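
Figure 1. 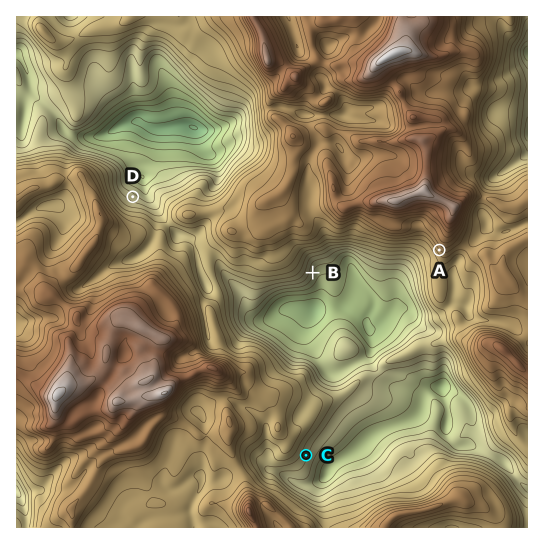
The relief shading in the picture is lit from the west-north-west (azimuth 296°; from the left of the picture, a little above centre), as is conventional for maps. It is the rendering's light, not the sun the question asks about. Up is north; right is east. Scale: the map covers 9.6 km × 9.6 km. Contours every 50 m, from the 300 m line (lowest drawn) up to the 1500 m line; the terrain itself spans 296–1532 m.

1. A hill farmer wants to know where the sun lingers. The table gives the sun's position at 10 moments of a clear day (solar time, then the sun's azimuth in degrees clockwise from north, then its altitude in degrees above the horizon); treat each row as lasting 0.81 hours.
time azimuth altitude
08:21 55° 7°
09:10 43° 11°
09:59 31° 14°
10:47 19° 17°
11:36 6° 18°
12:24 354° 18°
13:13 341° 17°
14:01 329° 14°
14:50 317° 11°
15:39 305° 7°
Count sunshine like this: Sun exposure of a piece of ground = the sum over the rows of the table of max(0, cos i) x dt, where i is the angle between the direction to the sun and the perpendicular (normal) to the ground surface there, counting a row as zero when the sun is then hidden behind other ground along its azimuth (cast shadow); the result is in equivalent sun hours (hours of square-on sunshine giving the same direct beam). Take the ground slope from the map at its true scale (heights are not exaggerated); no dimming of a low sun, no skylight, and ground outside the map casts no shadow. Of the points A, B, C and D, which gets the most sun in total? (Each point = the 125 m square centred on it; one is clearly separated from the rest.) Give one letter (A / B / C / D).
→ D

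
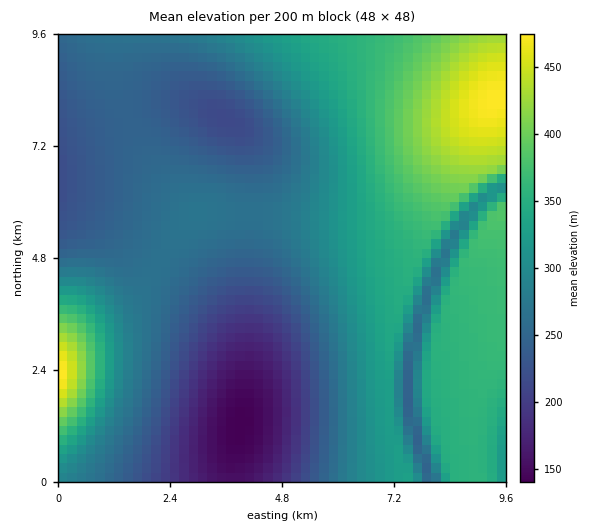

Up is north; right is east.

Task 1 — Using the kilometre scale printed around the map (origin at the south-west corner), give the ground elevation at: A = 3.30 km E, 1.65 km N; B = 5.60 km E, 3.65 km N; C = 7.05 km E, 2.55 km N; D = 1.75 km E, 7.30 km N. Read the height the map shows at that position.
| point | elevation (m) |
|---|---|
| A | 160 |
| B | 260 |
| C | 335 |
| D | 250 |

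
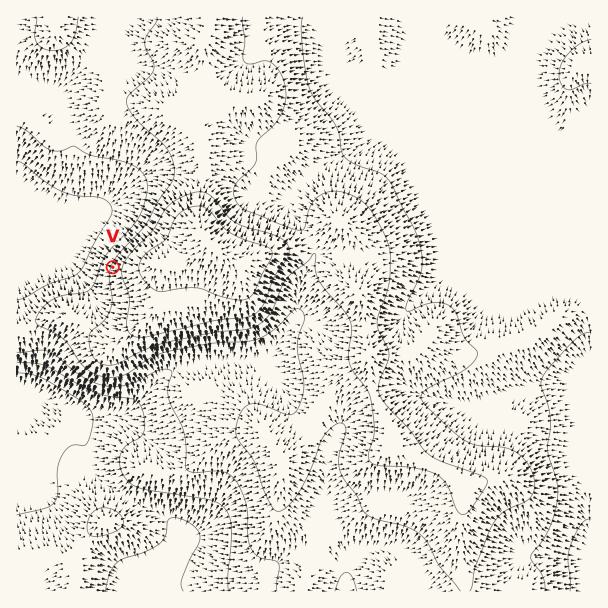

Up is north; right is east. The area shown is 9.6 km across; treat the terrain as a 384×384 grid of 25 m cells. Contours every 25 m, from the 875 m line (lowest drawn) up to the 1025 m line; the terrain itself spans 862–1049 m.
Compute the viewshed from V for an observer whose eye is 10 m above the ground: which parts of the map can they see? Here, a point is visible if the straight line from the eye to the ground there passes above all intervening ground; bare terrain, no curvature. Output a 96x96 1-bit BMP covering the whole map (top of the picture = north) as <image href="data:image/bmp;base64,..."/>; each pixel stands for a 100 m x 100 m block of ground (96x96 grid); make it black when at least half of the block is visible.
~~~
<image width="96" height="96" href="data:image/bmp;base64,Qk2+BAAAAAAAAD4AAAAoAAAAYAAAAGAAAAABAAEAAAAAAIAEAAATCwAAEwsAAAIAAAAAAAAA////AAAAAAAAAAAAAAAAAAAAAAAAAAAAAAAAAAAAAAAAAAAAAAAAAAAAAAAAAAAAAAAAAAAAAAAAAAAAAAAAAAAAAAAAAAAAAAAAAAAAAAAAAAAAAAAAAAAAAAAAAAAAAAAAAAAAAAAAAAAAAAAAAAAAAAAAAAAAAAAAAAAAAAAAAAAAAAAAAAAAAAAAAAAAAAAAAAAAAAAAAAAAAAAAAAAAAAAAAAAAAAAAAAAAAAAAAAAAAAAAAAAAAAAAAAAAAAAAAAAAAAAAAAAAAAAAAAAAAAAAAAAAAAAAAAAAAAAAAAAAAAAAAAAAAAAAAAAAAAAAAAAAAAAAAAAAAAAAAAAAAAAAAAAAAAAAAAAAAAAAAAAAAAAAAAAAAAAAAAAAAAAAAAAAAAAAAAAAAAAAAAAAAAAAAAAAAAAAAAAAAAAAAAAAAAAAAAAAAAAAAAAAAAAAAAAAAAAAAAAAAAAAAAAAAAAAAAAAAAAAAAAAAAAAAAAAAAAAAAAAAAAAAAAAAAAAAAAAAAAAAAAAAAAAAAAAAAAAAAAAAAAAAAAAAAAAAAAAAAAAAAAAAAAAAAAAAAAAAAAAAAAAAAAAAAAAAAAAAAAAAAAAAAAAAAAAAAAAAAAAAAAAAAAAAAAAAAAAAAAAAAAAAAAAAAAAAAAAAAAAAAAABwAAAAAAAAAAAAAAD4AAAAAAAAAAAACAH4AAAAAAAAAAAADAP+AAAAAAAAAAAADAf/AAAAAAAAAAAADh//gAAAAAAAAAAAD///gAAAAAAAAAAAD///AAAAAAAAAAAAD//8AAAAAAAAAAAAD//4AAAAAAAAAAAAD//4AAAAAAAAAAAAD//8AAAAAAAAAAAAD//+AAAAAAAAAAAAD///AAAAAAAAAAAAD///AAAAAAAAAAAAD///AAAAAAAAAAAAD//8AAAAAAAAAAAAD//8AAAAAAAAAAAAD//8AAAAAAAAAAAAD//+AAAAAAAAAAAAD///+AAAAAAAAAAAD////AAAAAAAAAAAD////AAAAAAAAAAAD///+AAAAAAAAAAAD///+AAAAAAAAAAAD///+AAAAAAAAAAAD////AAAAAAAAAAAD////gAAAAAAAAAAD////wAAAAAAAAAAD////4AAAAAAAAAAD////8AAAAAAAAAAD////+AAAAAAAAAAD////+AAAAAAAAAAD////+AAAAAAAAAAD////+AAAAAAAAAAD////8AAAAAAAAAAD////4AAAAAAAAAAD////wAAAAAAAAAAD////gAAAAAAAAAAD///+AAAAAAAAAAAD///4AAAAAAAAAAAD//8AAAAAAAAAAAAD/+AAAAAAAAAAAAAD/+AAAAAAAAAAAAAD/+AAAAAAAAAAAAAD//AAAAAAAAAAAAAD//AAAAAAAAAAAAAD//AAAAAAAAAAAAAD//AAHAAAAAAAAAAD//AAfgAAAAAAAAAD//A//gAAAAAAAAACP/AAHAAAAAAAAAAAD/gAAAAAAAAAAAAAB/wAAAAAAAAAAAAAB/4AAAAAAAAAAAAA="/>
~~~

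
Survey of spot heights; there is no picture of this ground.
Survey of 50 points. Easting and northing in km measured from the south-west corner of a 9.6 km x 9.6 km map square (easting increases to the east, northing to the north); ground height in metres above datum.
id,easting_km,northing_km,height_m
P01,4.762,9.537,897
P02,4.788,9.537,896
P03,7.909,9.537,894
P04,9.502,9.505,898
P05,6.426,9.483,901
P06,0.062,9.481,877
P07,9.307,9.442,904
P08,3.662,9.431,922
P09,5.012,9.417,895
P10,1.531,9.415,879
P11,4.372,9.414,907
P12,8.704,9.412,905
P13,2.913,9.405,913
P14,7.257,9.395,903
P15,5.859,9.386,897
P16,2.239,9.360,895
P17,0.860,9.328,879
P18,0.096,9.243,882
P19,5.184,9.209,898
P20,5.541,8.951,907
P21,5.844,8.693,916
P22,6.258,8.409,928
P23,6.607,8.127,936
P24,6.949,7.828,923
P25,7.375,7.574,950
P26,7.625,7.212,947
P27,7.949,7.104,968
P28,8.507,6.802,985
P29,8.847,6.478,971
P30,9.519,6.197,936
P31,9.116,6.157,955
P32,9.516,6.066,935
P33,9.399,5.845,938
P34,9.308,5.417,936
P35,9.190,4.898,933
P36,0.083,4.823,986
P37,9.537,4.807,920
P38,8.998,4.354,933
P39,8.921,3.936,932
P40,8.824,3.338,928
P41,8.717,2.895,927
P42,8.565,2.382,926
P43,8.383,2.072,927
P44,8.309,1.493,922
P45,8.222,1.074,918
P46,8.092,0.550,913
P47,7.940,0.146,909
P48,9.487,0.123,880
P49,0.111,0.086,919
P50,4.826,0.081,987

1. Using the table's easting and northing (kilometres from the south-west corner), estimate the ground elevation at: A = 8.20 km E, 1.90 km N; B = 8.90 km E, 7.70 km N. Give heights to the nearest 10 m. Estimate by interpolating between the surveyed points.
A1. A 930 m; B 970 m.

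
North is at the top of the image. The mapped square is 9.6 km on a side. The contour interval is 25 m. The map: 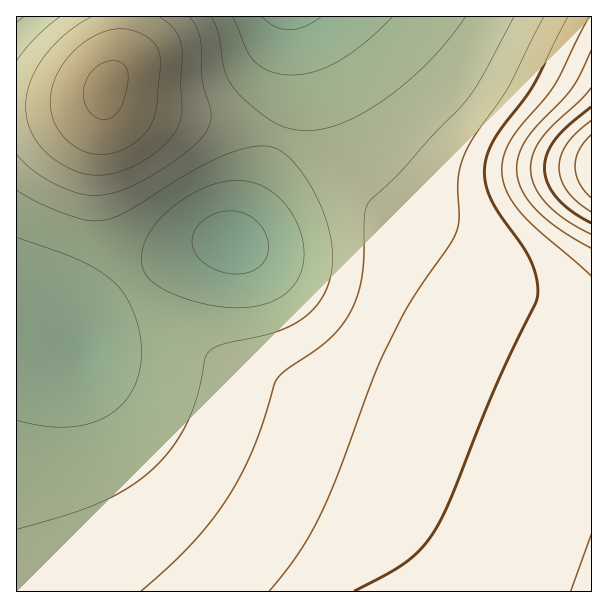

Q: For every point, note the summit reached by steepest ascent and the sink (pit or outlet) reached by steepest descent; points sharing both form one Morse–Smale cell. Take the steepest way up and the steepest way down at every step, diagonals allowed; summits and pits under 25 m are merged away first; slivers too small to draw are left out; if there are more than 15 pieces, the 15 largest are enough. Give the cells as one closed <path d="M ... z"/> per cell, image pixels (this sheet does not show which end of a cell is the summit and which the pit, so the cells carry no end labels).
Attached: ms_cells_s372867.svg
<path d="M281 138l-3 0-25 65-20 38-18 1-27 10-30 14-21 14-38 28-17 18-8 13 1 9-25-16-23-6-11 1 0 264 575 1 1-248-74-36-51-30-57-42-74-68-28-18z"/><path d="M591 16l-301 0 2 70-3 22-9 29 28 13 28 18 74 68 57 42 51 30 73 35z"/><path d="M105 88l-6 8-19 7-36 5-28 0 0 218 34 6 24 16 2-1 0-12 6-9 17-18 38-28 21-14 30-14 27-10 19-2 19-37 25-62 0-5-36-10-104-18-24-10-6-5z"/><path d="M288 16l-163 0-5 44-14 26 0 4 8 8 24 10 104 18 37 12 10-30 3-22-2-62z"/><path d="M123 16l-106 0-1 91 44-1 26-4 13-6 5-6 16-30 4-27z"/>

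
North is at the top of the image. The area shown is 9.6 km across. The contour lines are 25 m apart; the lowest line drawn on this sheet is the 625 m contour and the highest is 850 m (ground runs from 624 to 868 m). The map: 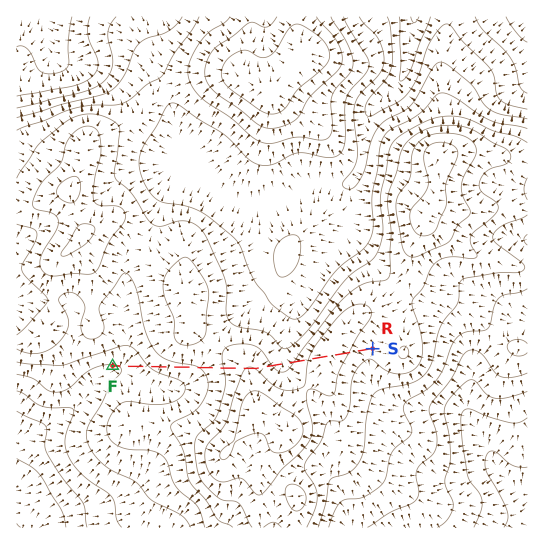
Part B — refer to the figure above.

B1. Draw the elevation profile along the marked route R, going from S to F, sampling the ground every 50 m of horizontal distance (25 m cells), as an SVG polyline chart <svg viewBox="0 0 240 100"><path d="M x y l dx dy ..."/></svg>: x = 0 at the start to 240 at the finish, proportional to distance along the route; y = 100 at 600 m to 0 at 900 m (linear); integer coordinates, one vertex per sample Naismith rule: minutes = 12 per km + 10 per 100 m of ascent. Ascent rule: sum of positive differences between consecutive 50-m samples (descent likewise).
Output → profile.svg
<svg viewBox="0 0 240 100"><path d="M0 32l2 0 3 0 2-1 3 0 2-1 3-1 2-1 3-2 2-1 2-1 3-1 2-2 3-1 2 0 3-1 2 0 3 0 2 0 2 1 3 0 2 1 3 1 2 1 3 1 2 2 3 1 2 2 2 1 3 2 2 1 3 2 2 1 3 0 2 0 3 0 2 0 2-1 3-1 2-2 3-1 2-2 3-1 2-1 3-1 2-1 2 0 3 0 2 0 3 0 2 1 3 1 2 1 3 1 2 1 2 2 3 1 2 1 3 1 2 1 3 1 2 1 3 1 2 1 3 1 2 0 2 1 3 0 2 1 3 0 2 0 3 0 2 1 3 0 2 0 2 0 3 1 2 0 3 1 2 0 3 1 2 0 3 1 2 1 2 1 3 0 2 1 3 1 2 1 3 1 2 1 3 1 2 1 2 0 3 1 2 0 3 0 2 1 3 0"/></svg>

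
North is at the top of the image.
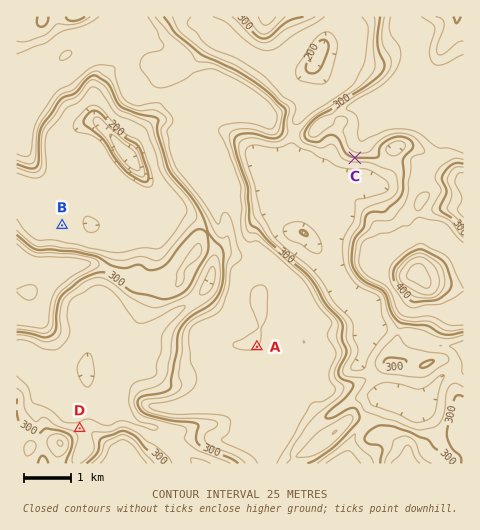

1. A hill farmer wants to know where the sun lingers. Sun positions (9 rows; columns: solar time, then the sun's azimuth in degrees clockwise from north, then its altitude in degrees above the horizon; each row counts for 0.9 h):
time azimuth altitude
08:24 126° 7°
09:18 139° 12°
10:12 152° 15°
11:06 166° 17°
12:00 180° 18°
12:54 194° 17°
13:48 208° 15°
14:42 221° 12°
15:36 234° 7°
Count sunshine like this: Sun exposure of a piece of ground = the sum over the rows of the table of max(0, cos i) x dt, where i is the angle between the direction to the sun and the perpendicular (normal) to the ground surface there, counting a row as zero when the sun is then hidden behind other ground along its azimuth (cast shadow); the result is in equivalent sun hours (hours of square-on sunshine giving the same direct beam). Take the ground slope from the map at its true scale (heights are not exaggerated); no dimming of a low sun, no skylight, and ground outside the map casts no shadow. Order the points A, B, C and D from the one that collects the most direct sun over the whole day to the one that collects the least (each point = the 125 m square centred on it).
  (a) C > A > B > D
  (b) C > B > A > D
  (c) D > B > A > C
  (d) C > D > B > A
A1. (a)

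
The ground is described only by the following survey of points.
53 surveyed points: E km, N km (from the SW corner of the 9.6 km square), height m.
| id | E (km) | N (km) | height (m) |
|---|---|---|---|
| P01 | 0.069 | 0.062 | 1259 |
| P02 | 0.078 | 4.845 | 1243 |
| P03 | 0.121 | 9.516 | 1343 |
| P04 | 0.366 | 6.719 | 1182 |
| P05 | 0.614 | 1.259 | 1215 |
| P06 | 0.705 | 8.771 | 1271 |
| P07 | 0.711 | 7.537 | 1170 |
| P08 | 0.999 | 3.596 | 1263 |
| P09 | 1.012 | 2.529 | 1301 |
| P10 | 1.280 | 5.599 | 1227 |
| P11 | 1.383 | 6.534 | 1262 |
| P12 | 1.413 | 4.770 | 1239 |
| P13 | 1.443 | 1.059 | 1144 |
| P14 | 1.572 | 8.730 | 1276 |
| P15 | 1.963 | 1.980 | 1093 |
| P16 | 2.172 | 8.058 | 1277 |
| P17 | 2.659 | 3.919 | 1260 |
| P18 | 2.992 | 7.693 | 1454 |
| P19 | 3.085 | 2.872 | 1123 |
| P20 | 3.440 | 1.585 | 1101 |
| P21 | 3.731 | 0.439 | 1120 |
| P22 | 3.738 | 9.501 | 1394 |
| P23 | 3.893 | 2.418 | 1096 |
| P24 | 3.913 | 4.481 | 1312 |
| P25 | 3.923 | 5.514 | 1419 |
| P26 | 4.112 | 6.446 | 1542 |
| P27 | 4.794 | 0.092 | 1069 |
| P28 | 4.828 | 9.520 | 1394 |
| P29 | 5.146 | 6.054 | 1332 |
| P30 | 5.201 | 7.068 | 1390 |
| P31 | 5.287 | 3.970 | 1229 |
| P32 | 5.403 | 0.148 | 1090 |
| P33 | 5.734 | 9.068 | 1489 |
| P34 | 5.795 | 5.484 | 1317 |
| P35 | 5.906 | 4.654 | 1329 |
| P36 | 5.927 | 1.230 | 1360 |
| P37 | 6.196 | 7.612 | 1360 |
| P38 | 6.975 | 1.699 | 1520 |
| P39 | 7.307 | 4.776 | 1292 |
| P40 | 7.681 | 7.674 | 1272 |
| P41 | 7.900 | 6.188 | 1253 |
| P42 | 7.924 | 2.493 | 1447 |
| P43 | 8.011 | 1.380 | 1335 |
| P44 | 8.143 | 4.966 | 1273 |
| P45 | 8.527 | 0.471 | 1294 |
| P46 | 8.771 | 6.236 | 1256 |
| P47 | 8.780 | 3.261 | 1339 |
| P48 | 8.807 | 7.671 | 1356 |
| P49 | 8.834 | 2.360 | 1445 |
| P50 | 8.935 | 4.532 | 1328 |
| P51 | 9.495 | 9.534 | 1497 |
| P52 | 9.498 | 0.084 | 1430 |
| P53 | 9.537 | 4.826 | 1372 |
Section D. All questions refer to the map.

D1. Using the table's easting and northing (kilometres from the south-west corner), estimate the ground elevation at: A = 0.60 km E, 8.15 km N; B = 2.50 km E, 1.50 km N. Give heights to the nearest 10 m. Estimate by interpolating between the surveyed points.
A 1210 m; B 1090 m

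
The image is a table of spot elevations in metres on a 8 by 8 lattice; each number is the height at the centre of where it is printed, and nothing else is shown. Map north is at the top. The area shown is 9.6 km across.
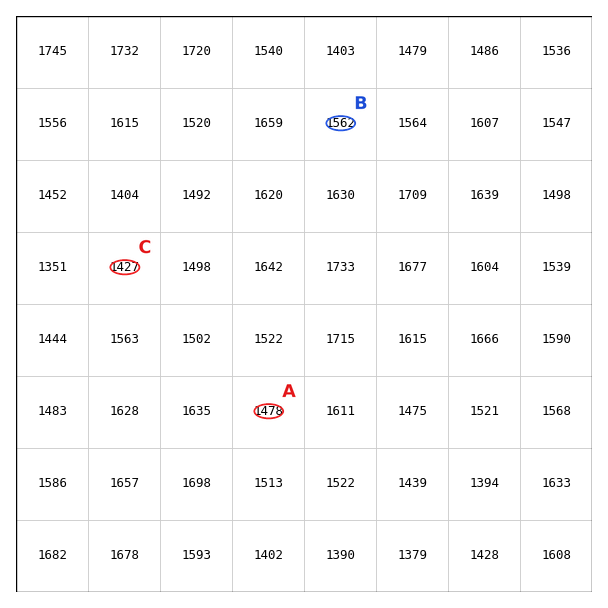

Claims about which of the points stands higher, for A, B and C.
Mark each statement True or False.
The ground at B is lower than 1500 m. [False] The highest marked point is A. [False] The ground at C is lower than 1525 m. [True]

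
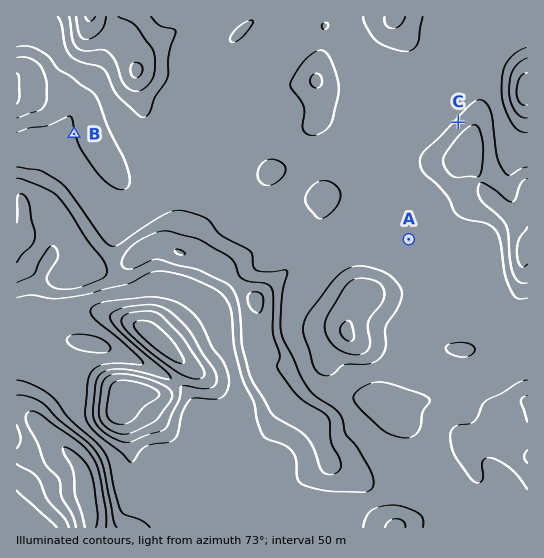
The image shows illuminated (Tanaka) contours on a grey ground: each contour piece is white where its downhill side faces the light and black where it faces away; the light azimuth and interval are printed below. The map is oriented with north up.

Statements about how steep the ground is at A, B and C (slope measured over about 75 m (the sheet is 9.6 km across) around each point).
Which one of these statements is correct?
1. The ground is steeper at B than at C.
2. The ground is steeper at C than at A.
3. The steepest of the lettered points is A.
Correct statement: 2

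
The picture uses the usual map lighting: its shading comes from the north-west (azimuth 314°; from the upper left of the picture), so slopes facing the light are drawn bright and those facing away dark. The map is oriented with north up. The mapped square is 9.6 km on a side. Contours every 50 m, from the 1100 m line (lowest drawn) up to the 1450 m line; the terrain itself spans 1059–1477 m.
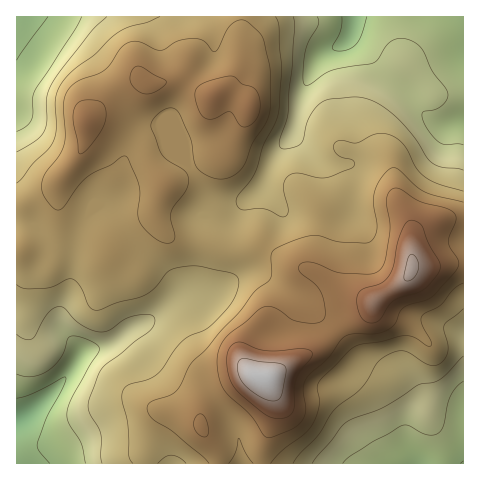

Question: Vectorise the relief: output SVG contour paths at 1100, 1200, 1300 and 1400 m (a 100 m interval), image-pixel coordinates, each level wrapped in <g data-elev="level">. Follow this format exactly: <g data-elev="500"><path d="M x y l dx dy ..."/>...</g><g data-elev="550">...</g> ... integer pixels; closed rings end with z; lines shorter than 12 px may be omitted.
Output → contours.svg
<g data-elev="1100"><path d="M17 398l15-4 34-17-3 11-17 30-9 26 2 7 11 12"/><path d="M48 17l-31 43"/><path d="M367 17l-6 18-5 9-9 6-11 1-3-2-1-2 9-16 1-14"/></g><g data-elev="1200"><path d="M312 463l29-36 6-5 37-15 34-22 15-3 6-2 8-6 16-18"/><path d="M17 334l9 5 7-1 14-24 6-5 6-2 5 1 10 11 8 6 9 5 8 2 10-2 14-10 9-4 15-2 5 1 2 2 1 6-5 7-48 38-4 7-8 22-2 7 1 7 10 17 2 7 0 21 1 7"/><path d="M463 170l-22-3-8-3-6-6-14-22-17-19-19-14-17-6-28 2-10 3-7 6-6 9-6 22-2 5-13 5-4 0-4-2 0-7 8-28 7-84-2-11"/><path d="M107 17l-17 16-39 51-4 13 0 25-4 11-8 8-18 11"/></g><g data-elev="1300"><path d="M229 463l7-11 2-14 8 16 7 9"/><path d="M271 463l11-12 21-16 8-8 5-9 3-12 0-7-2-10 1-6 31-32 11-6 21-3 23-6 9 1 14 9 4 0 0-5-9-18 0-7 3-3 15-7 13-16 10-7"/><path d="M164 243l7 0 3-4 1-5-4-14 0-7 3-7 12-16 3-11-5-8-17-11-6-7-10-26 0-4 4-6 12-9 5 0 4 2 4 5 11 24 3 21 3 7 10 8 14 4 11-3 10-8 4-7 7-18 15-25 2-13 0-34-6-29-5-10-15-12-7 1-7 5-12 22-3 4-2-1-9-10-8-2-17 2-14 8-5 1-21-8-10 0-8 6-16 22-7 4-22 8-7 7-4 7-2 10 2 35-5 13-13 17-4 8-1 10 4 10 8 9 3 2 4-1 17-23 9-9 38-21 4 4 10 26 1 9-2 19 2 8 11 13z"/><path d="M463 202l-38-10-9-6-17-16-7-2-10 8-7 14-2 13 4 26-2 7-5 6-6 1-23-1-21-6-7-1-20 6-20 10-2 5 1 17-3 7-14 12-16 21-18 17-15 20-14 12-16 29-7 5-17 5-5 5 1 7 5 6 20 13 30 24 6 7"/></g><g data-elev="1400"><path d="M273 418l12 0 5-2 3-4 1-6 0-17 2-10 4-8 11-13 1-5-3-3-7-1-37 2-9-3-14-6-7 1-6 6-2 8 1 14 4 12 4 7 9 8 19 16z"/><path d="M367 322l5 1 6-2 11-16 7-6 28-9 15-18 1-5-1-5-10-18-7-17-5-5-7-2-6 6-6 16-5 25-5 11-9 6-16 5-5 5-1 7 2 11 3 7z"/></g>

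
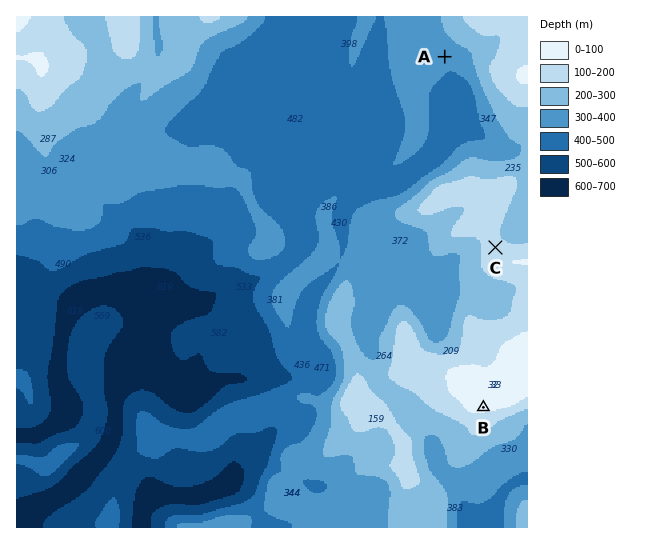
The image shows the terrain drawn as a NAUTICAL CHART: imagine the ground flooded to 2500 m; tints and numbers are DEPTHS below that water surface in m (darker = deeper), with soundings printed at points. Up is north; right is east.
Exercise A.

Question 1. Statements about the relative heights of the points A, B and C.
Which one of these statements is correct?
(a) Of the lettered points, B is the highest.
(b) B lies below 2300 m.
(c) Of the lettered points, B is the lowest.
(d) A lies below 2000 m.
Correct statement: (a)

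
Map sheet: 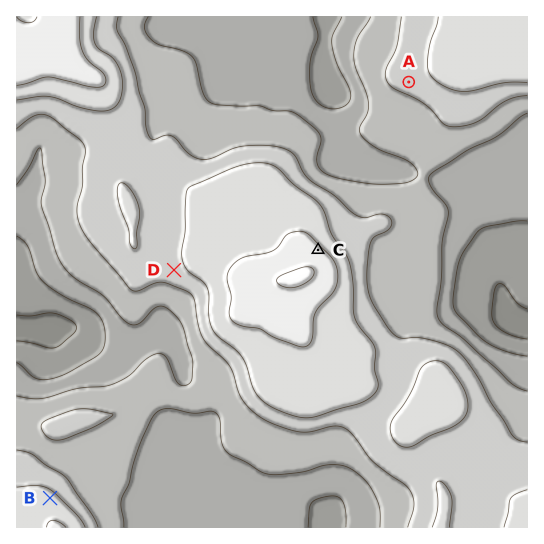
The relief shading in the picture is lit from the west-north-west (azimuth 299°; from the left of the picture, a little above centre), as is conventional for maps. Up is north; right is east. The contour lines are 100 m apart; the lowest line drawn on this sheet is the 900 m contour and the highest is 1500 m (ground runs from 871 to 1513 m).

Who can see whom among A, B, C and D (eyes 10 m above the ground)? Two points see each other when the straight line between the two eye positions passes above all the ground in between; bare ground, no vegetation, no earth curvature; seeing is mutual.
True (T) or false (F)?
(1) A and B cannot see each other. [T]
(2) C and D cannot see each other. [T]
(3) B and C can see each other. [F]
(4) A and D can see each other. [F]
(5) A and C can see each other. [T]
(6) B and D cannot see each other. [F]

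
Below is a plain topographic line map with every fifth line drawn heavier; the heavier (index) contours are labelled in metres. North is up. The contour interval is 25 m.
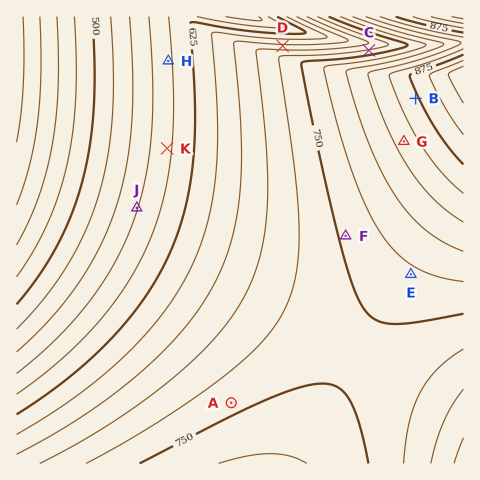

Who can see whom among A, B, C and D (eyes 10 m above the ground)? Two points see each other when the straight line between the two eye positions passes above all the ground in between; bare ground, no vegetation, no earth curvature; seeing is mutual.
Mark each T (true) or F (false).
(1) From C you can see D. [T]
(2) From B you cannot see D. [T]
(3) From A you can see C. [F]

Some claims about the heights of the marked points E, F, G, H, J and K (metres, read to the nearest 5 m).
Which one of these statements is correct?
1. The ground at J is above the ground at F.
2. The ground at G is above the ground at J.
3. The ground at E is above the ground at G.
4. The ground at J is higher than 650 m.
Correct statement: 2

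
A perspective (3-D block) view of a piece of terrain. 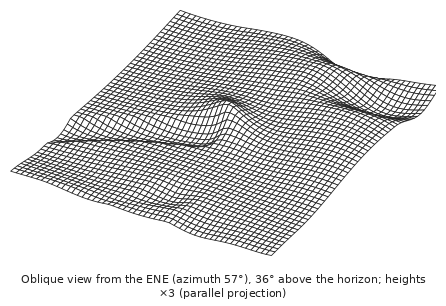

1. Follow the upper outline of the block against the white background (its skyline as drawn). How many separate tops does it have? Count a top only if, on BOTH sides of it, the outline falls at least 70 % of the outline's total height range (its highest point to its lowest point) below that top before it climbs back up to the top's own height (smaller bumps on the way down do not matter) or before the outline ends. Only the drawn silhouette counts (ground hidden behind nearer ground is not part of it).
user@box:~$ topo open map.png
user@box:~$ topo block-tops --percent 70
0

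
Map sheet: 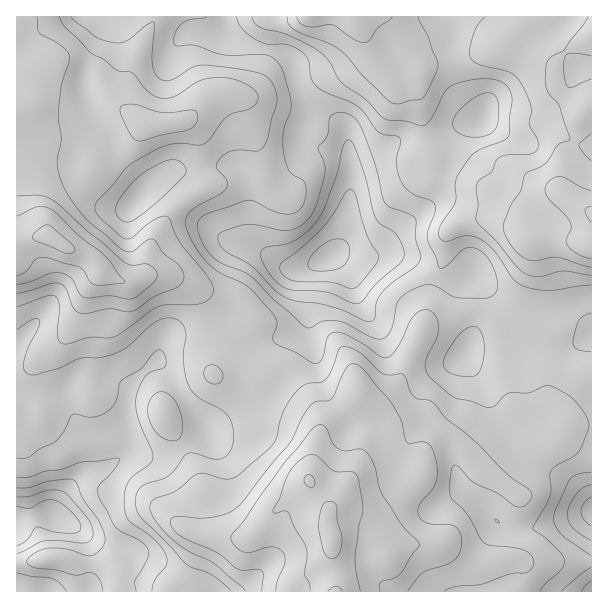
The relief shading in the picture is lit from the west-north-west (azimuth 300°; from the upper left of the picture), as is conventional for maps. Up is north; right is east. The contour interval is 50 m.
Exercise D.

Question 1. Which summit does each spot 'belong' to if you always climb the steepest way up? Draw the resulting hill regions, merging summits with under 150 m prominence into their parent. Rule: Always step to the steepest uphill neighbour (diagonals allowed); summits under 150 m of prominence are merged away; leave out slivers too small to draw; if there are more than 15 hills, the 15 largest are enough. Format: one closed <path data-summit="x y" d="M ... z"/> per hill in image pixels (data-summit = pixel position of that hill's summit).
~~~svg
<path data-summit="332 540" d="M396 254l-16 0-11 4-16-4-18 0-18 10-7 9-3 65-21 37-22 27-7 4-9 2-15 10-17 8-11 0-35-51-12-14-9 6-19 20-4 24 1 36-5 9-8-12-25-11-11-10-10-25-41 2-10-4-1 195 575 1 1-262-13-12-6-4-19 0-44-12-13-7-21-19-14 4-18 0-9-3-18-15z"/><path data-summit="54 240" d="M224 16l-208 1 0 378 11 5 41-2 10 25 11 10 25 11 8 12 5-9-1-36 4-24 26-26 10 8 40 58 18-5 21-13 12-3 7-4 22-27 21-37 5-69 5-5 13-6 8-9 6-16 6-36-1-41-10-5-27-6-5-5 1-9 5-8 5-3 8-1-11-3-8-12-11-24-2-20-9-6-40-10-21-8z"/><path data-summit="591 213" d="M591 16l-366 0-2 19 22 9 31 6 14 6 5 9 5 24 13 25 5 4 17 3 11 10 4 28 0 38-7 42-8 15 18 0 10 4 33-4 21 8 18 15 9 3 18 0 14-4 21 19 13 7 44 12 19 0 6 4 12 12z"/>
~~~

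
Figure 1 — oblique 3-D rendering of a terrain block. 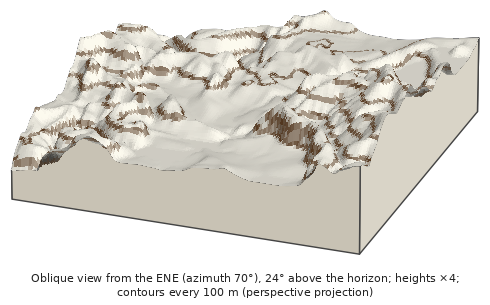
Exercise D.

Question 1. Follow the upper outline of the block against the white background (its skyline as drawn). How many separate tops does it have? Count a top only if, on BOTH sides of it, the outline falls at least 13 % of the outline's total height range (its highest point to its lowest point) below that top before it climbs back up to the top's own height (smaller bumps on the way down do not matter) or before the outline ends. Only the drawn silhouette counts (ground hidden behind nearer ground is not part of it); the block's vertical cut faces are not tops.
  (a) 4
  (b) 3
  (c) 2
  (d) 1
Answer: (d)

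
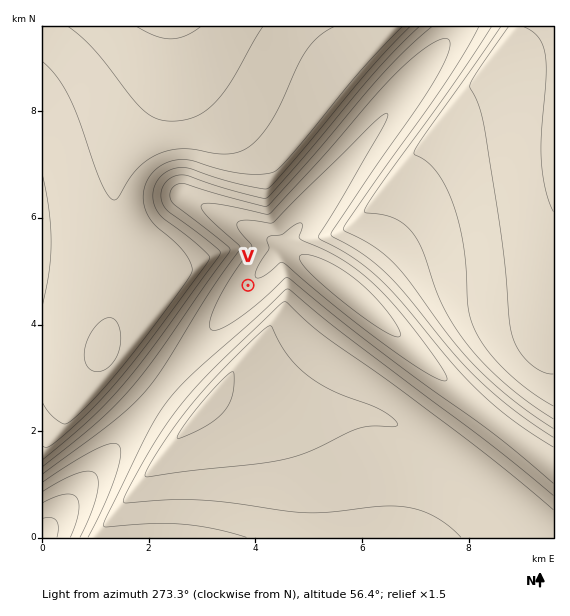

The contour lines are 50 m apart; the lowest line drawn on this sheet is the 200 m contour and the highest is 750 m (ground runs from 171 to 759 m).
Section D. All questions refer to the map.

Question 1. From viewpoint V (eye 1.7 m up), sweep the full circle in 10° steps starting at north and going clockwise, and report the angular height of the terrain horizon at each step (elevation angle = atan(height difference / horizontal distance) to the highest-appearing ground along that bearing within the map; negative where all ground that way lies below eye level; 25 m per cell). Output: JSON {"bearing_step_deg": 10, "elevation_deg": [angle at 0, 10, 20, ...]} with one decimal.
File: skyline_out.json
{"bearing_step_deg": 10, "elevation_deg": [8.0, 7.8, 6.0, 3.3, 1.0, 3.3, 4.3, 3.6, 3.6, 5.9, 8.2, 10.1, 11.6, 12.5, 12.9, 12.8, 12.4, 11.5, 10.3, 8.6, 6.3, 3.1, 2.2, 3.2, 7.0, 9.7, 11.9, 13.7, 14.9, 15.7, 15.7, 14.9, 13.5, 11.5, 9.3, 7.8]}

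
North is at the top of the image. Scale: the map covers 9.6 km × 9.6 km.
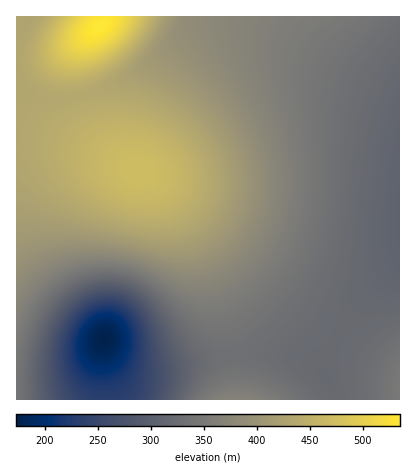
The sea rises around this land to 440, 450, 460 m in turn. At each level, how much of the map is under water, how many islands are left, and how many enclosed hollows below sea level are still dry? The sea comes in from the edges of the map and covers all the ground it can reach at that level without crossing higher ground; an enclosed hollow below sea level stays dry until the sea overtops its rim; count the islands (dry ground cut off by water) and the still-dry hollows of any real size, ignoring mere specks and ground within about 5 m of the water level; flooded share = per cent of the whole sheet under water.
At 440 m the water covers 85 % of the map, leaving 1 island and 0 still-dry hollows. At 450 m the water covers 90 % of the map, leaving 1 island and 0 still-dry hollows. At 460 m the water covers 94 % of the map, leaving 1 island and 0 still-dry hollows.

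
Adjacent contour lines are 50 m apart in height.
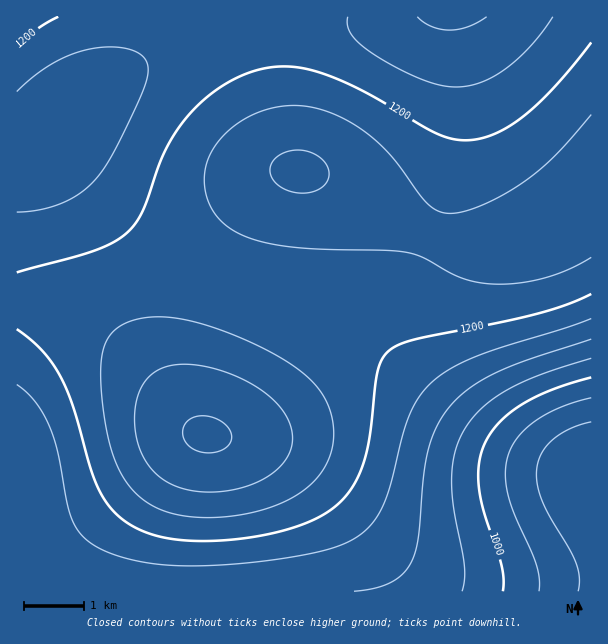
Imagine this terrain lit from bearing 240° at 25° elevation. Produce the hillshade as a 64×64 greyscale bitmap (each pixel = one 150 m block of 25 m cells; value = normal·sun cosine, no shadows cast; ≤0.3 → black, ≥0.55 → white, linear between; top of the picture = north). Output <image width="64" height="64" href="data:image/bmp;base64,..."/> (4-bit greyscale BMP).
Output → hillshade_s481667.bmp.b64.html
<image width="64" height="64" href="data:image/bmp;base64,Qk12CAAAAAAAAHYAAAAoAAAAQAAAAEAAAAABAAQAAAAAAAAIAAATCwAAEwsAABAAAAAAAAAAAAAAABEREQAiIiIAMzMzAERERABVVVUAZmZmAHd3dwCIiIgAmZmZAKqqqgC7u7sAzMzMAN3d3QDu7u4A////AFZnd4iJmZqqqqqqmZmZmZmZmZmIiHd2ZVVERDMzNEREVmd4iJmZqqqqqqqqqZmZmZmZmIiHd2ZlVERDMzMzRERWZ3iJmaqqqqqqqqqqqZmZmZmIiHd2ZlVEQzMzMzM0RFZniJmaqqu7u6qqqqqqmZmZmIiHd2ZlVEQzMyIjMzNEZneImaqru7u7u6qqqqmZmZmIiHd2ZlVEQzMiIiIjM0RmeImaq7u7u7u7uqqqqZmZmIiHd2ZlVUQzMiIiIiMzRGd4maq7u8zMu7u7qqqZmZmIiHd2ZlVUQzMiIiIiIzNEZ4iaq7vMzMzLu7uqqpmZiIiHd2ZlVUQzMiIiIiIjM0R3iZq7vMzMzMy7uqqpmZiIh3d2ZlVURDMiIiIiIiM0RXiJq7zMzd3MzLu6qpmZiId3dmZlVURDMyIiIiIiIzRFiJqrvM3d3dzMu7qqmZiId3dmZVVURDMyIiIiIiIzRFWJmrvM3d3d3My7qqmYiHd3ZmZVVURDMzIiIiIiIzNEVZmrvM3d3d3czLuqmYiHd2ZmVVVERDMzMiIiIiIzNEVmmavM3d3d3dzLuqmYiHd2ZlVVVEREMzMyIiIiIzNEVWaau8zd3d3d3MuqmYiHdmZVVVREREMzMzMiIjMzNEVWZ6q8zd3d3d3Mu6mYh3dmVVVUREREMzMzMzMzMzREVWZ3q7zN3d3d3Mu6mYh3ZmVVREREREMzMzMzMzNERFVWZ3i7zN3d3d3My6qYh3ZlVUREREREREMzNERERERVVmZ3iLvM3d3d3My6qYh3ZlVUREREREREREREREREVVVmd3iJu8zd3d3My7qYh3ZlVEREMzNEREREREREVVVVZmd3iJm8zN3d3My7qZh3ZlVERDMzM0RERERFVVVVVmZmd3iImbzMzMzMy7qph3ZlVERDMzM0REREVVVVVWZmZnd3iImZu8zMzMu7qpiHZlVURDMzM0RERFVVVWZmZmd3d4iImZm7zMzMu7qpmHdmVUREMzM0RERVVVZmZmZ3d3eIiImZmbu7u7u6qpmHdmVUREQzNERERVVWZmZ3d3d3iIiImZmZu7u7u6qpmIdmVVREREREREVVVmZmd3d3iIiIiJmZmZm7u7qqqZmId2ZVVEREREREVVZmZ3d3eIiIiIiZmZmZmaqqqqqZmId2ZlVURERERFVVZmZ3d4iIiIiJmZmZmZmZqqqpmZiId3ZlVVVEREVVVWZmd3eIiIiImZmZmZmZmZmZmZmZiId3ZmVVVVVVVVVmZnd3iIiIiZmZmZmZmZmZmJmZmYiId3dmZlVVVVVWZmZ3d4iIiJmZmZmZmZmZmZmImIiIiId3d2ZmZmZmZmZmd3eIiIiZmZmZmZmZmZmZiIiIiIiHd3d3ZmZmZmZmd3d4iIiJmZmZmZmZmZmZmZiIiIiHd3d3d3d2ZmZnd3d3eIiIiZmZmZmZmZmZmZmZiIiId3d3d3d3d3d3d3d3eIiIiJmZmZmZmZmZmZmZmYiIiIh3d3d3d3d3d3d3eIiIiImZmZmZmZmZmZmZmZiIiIiIh3d3d3d3d3d3d4iIiImZmZmZmZmZmZiIiIiIiIiIiIh3Zmd3d3d3d3iIiIiZmZmZmZmZmZmIiIiIiIiIiIiIiHdmZnd3d3d4iIiJmZmZmZmZmZmZiIiIiIiIiIiIiIiId2Zmd3d3eIiIiZmZmZqqqZmZmYiIiIh3d4iIiIiIiIh3ZmZ3d3eIiImZmZmqqqqqmZmYiIh3d3d3d3iIiIiIiIhmZnd3eIiImZmZqqqqqqmZmYiId3d3d3d3d3iIiIiIiGZnd3eIiImZmaqqqqqqqZmYiHd3dmZmZ3d3d3iIiIiIZmd3eIiImZmaqqqqqqqZmYiHd3ZmZmZmZ3d3eIiIiIhmd3d4iImZmaqqqqqqqpmYiHd2ZmZVZmZmd3d3iIiIiGZ3d4iImZmaqqqqqqqZmYiHdmZlVVVVVmZnd3eIiIiIZnd4iImZmZqqqqqqqZmYiHdmZVVVVVVVZmd3d4iIiIh3d3iIiZmZmqqqqqmZmYh3dmVVVERERVVmZ3d3iIiIiHd3iIiZmZmZqqqZmZmIh3ZmVVREREREVVZmd3eIiIiId3eIiJmZmZmZmZmZmIh3ZmVURERERERVVmZ3d4iIiIh3d4iImZmZmZmZmZiIh3ZmVUREMzM0REVWZnd4iIiIiHd3iIiZmZmZmZmZiIh3dmVUREMzMzRERVZmd3iIiIiId3eIiJmZmZmZmYiIh3dmVVREMzMzNERFVmZ3eIiIiIh3d4iImZmZmZmYiIh3dmZVREMzMzM0RFVWZ3d4iIiIiHd3iIiJmZmZmYiIh3d2ZlVEQzMzMzREVVZnd3iIiIiId3eIiImZmZmYiIiHd3ZlVURDMzMzRERVZmd3iIiIiIlnd4iIiJmZmZiIiId3ZmZVREQzMzRERFVmZ3eIiIiImWd3eIiImZmZiIiIh3d2ZlVURERERERFVWZnd4iIiImZZnd4iIiJmZmYiIiHd3ZmVVREREREREVVZnd3iIiImZlmd3iIiImZmZiIiIh3d2ZlVUREREREVVZmd3iIiImZmWZ3eIiImZmZmZiIiId3dmZVVUREREVVVmZ3eIiImZmZZnd4iIiZmZmZmZiIiId3ZmVVVURFVVVWZ3d4iIiZmZlmd3iIiZmZmZmZmZmIiHd2ZlVVVVVVVWZnd4iIiZmZmWZ3iIiJmZmZmZmZmZiIh3dmZVVVVVVVZmd3iIiJmZmZ"/>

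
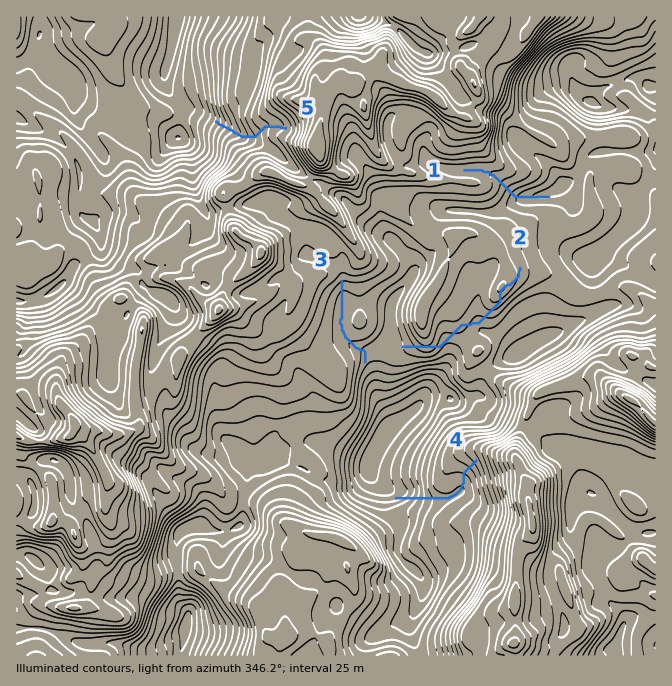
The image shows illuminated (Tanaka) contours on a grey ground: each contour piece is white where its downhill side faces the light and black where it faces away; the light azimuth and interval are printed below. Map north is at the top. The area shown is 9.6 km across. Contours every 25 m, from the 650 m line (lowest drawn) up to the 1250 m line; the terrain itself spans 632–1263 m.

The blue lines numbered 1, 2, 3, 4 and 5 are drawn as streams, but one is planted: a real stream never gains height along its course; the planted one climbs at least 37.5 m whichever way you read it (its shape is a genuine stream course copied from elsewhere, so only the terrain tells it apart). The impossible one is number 2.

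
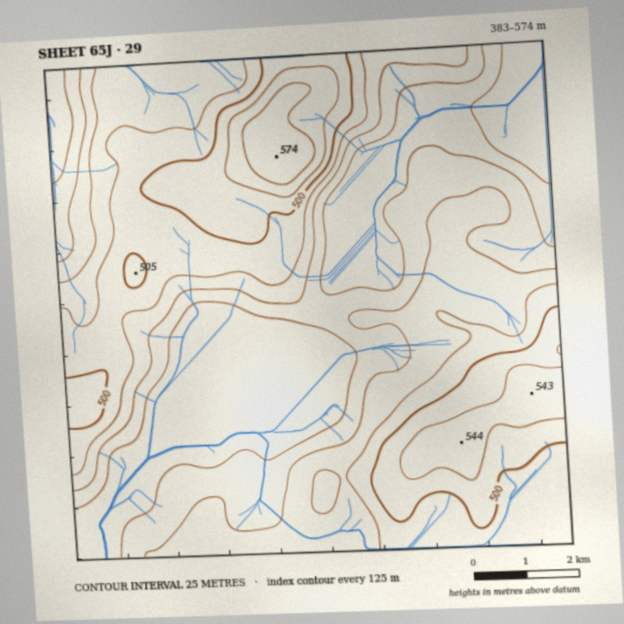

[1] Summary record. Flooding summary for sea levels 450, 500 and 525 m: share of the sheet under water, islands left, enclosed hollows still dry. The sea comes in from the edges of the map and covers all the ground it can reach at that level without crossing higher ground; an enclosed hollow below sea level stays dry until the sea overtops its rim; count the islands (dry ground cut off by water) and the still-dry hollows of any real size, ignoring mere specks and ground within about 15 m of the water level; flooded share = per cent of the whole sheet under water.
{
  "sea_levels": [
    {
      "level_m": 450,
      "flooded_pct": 42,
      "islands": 0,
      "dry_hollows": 0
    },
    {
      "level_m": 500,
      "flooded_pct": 82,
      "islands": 0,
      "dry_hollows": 0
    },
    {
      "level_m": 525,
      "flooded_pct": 93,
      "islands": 1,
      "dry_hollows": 0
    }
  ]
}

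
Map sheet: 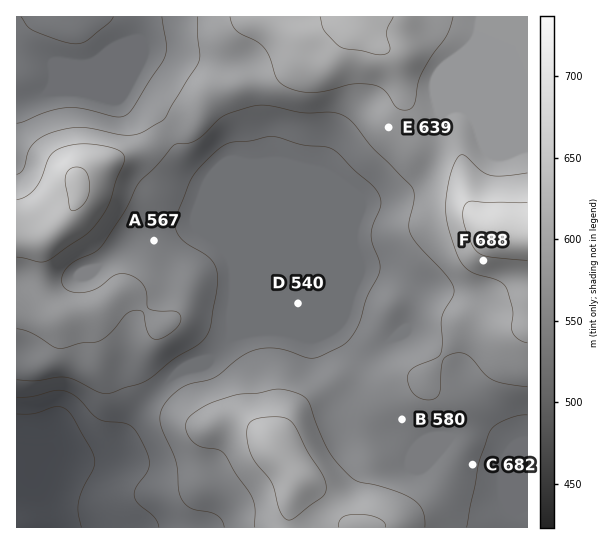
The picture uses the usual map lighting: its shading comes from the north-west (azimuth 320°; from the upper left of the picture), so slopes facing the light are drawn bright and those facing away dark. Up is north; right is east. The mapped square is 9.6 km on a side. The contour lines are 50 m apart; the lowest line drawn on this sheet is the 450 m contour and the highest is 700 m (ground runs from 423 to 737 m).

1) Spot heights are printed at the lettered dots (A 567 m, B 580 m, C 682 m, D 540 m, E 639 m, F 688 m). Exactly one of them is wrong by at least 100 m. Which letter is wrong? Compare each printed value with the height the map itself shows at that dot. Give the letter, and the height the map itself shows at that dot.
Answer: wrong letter C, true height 557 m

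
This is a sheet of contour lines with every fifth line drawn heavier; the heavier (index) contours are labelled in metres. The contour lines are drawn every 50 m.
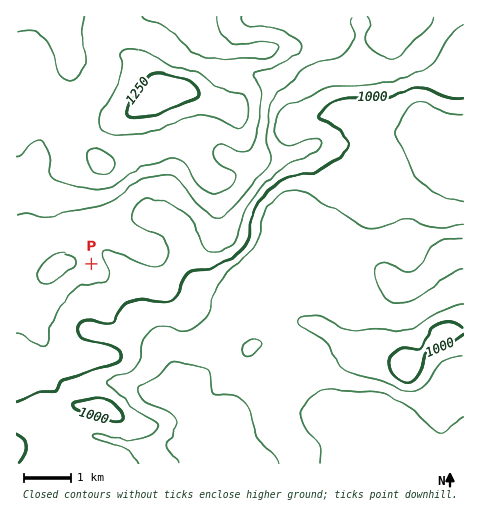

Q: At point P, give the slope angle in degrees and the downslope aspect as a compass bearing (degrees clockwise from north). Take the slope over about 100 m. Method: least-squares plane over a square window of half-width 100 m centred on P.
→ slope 5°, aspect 73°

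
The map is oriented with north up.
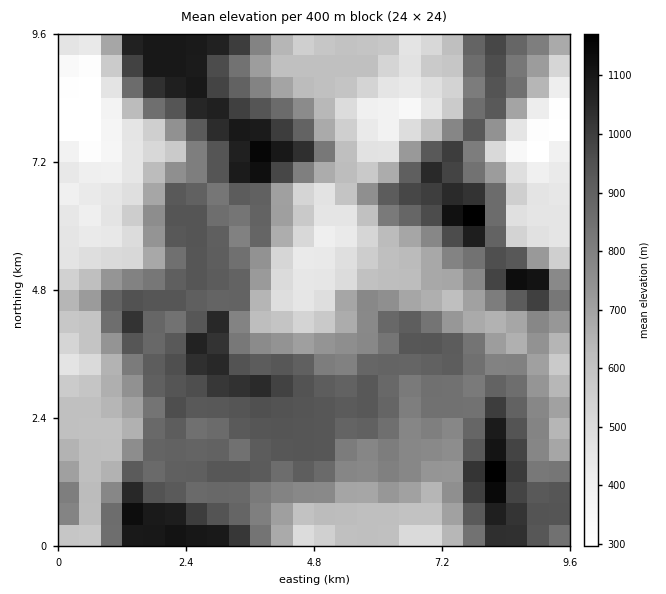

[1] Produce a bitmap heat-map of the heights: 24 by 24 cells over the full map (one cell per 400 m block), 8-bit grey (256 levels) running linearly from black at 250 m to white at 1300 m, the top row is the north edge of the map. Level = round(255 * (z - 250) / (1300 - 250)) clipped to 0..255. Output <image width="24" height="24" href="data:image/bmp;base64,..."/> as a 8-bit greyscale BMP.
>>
<image width="24" height="24" href="data:image/bmp;base64,Qk12BgAAAAAAADYEAAAoAAAAGAAAABgAAAABAAgAAAAAAEACAAATCwAAEwsAAAABAAAAAAAAAAAAAAEBAQACAgIAAwMDAAQEBAAFBQUABgYGAAcHBwAICAgACQkJAAoKCgALCwsADAwMAA0NDQAODg4ADw8PABAQEAAREREAEhISABMTEwAUFBQAFRUVABYWFgAXFxcAGBgYABkZGQAaGhoAGxsbABwcHAAdHR0AHh4eAB8fHwAgICAAISEhACIiIgAjIyMAJCQkACUlJQAmJiYAJycnACgoKAApKSkAKioqACsrKwAsLCwALS0tAC4uLgAvLy8AMDAwADExMQAyMjIAMzMzADQ0NAA1NTUANjY2ADc3NwA4ODgAOTk5ADo6OgA7OzsAPDw8AD09PQA+Pj4APz8/AEBAQABBQUEAQkJCAENDQwBEREQARUVFAEZGRgBHR0cASEhIAElJSQBKSkoAS0tLAExMTABNTU0ATk5OAE9PTwBQUFAAUVFRAFJSUgBTU1MAVFRUAFVVVQBWVlYAV1dXAFhYWABZWVkAWlpaAFtbWwBcXFwAXV1dAF5eXgBfX18AYGBgAGFhYQBiYmIAY2NjAGRkZABlZWUAZmZmAGdnZwBoaGgAaWlpAGpqagBra2sAbGxsAG1tbQBubm4Ab29vAHBwcABxcXEAcnJyAHNzcwB0dHQAdXV1AHZ2dgB3d3cAeHh4AHl5eQB6enoAe3t7AHx8fAB9fX0Afn5+AH9/fwCAgIAAgYGBAIKCggCDg4MAhISEAIWFhQCGhoYAh4eHAIiIiACJiYkAioqKAIuLiwCMjIwAjY2NAI6OjgCPj48AkJCQAJGRkQCSkpIAk5OTAJSUlACVlZUAlpaWAJeXlwCYmJgAmZmZAJqamgCbm5sAnJycAJ2dnQCenp4An5+fAKCgoAChoaEAoqKiAKOjowCkpKQApaWlAKampgCnp6cAqKioAKmpqQCqqqoAq6urAKysrACtra0Arq6uAK+vrwCwsLAAsbGxALKysgCzs7MAtLS0ALW1tQC2trYAt7e3ALi4uAC5ubkAurq6ALu7uwC8vLwAvb29AL6+vgC/v78AwMDAAMHBwQDCwsIAw8PDAMTExADFxcUAxsbGAMfHxwDIyMgAycnJAMrKygDLy8sAzMzMAM3NzQDOzs4Az8/PANDQ0ADR0dEA0tLSANPT0wDU1NQA1dXVANbW1gDX19cA2NjYANnZ2QDa2toA29vbANzc3ADd3d0A3t7eAN/f3wDg4OAA4eHhAOLi4gDj4+MA5OTkAOXl5QDm5uYA5+fnAOjo6ADp6ekA6urqAOvr6wDs7OwA7e3tAO7u7gDv7+8A8PDwAPHx8QDy8vIA8/PzAPT09AD19fUA9vb2APf39wD4+PgA+fn5APr6+gD7+/sA/Pz8AP39/QD+/v4A////AFJRlM3O0c/Nuo5nPEhYWVhAPl+Rv76mkYJaldXMy7epmoZvVltaWVlWVW2kybuoqIdbgMOppJeYmIqDf39ranRtX3q12LOkp29ZYqOXn5+mpqOUoJeBgIaAdnW74LiLjWFZWHubnZuckaKmp6aJgYiBf3uk0LKCalhXV2OYoZKXo6enp6abnZOBhoGZy6mDYFhYX22PraSlp6upqKajpZqIkZGQtp2Bbk1TZHmfp626vcKzqqGdpZmLkpGLnJR2XjQ/YYqhrL/DqaKmn4iFmZuanaGShIVuTkRUd6eYpMe8i354b3d7gI6mp6KOcGN5YFFUlLyZkKbDg1pURU9mf5igj3RoYmuAdGBynKqnpqCcnGA6MTprf3pqZFltiKK1jEdZdoSMn6einHI9MDE8VlpaaWp/stXRfzQ6P0FpkqehknhDLS46S1ldaYOQrKV0STMsLz13paifhZtmQSctQ1xqga7KnEY3MzAnNEt8p6iUjpxvTzIzV4uZrdPflTkzMyYsMTpqpJ2Nop5uRDRUeqKxtcG8lUkzMC8mJjFceoeoy9Swh2ZaT2agwrKQcDklLSIOHDFBToeoyNrOv4tZNTR0pLeIQBcMIwsMHTJJeaPAzsu3nGhKLSI8VoGleTMPDAsMIVyTqMPItaiWfV49JSEXME2TpGwpDQwMNJW+yc2ynYNsW1hURTIuOUaJqJJgKBUPTbPOzsytkHBYWFhYWEQ2TlKUrIxxQzQuasfOzczHtoNgSlJVVFI0QVmbsJqIaA=="/>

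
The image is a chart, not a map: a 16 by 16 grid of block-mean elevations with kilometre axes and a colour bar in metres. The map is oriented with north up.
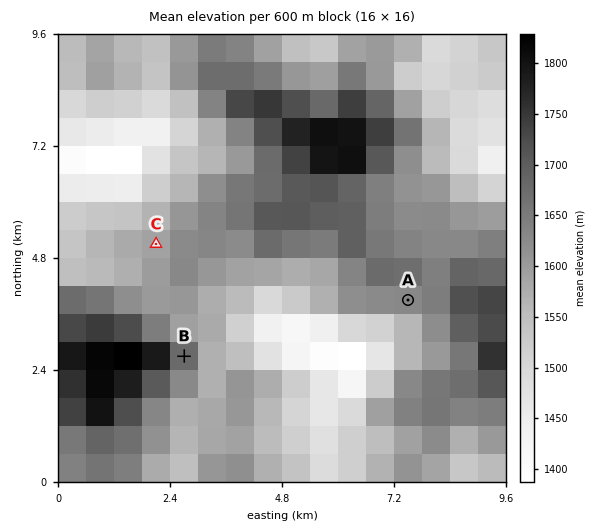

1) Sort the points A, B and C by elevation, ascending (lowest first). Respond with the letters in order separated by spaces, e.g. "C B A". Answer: C A B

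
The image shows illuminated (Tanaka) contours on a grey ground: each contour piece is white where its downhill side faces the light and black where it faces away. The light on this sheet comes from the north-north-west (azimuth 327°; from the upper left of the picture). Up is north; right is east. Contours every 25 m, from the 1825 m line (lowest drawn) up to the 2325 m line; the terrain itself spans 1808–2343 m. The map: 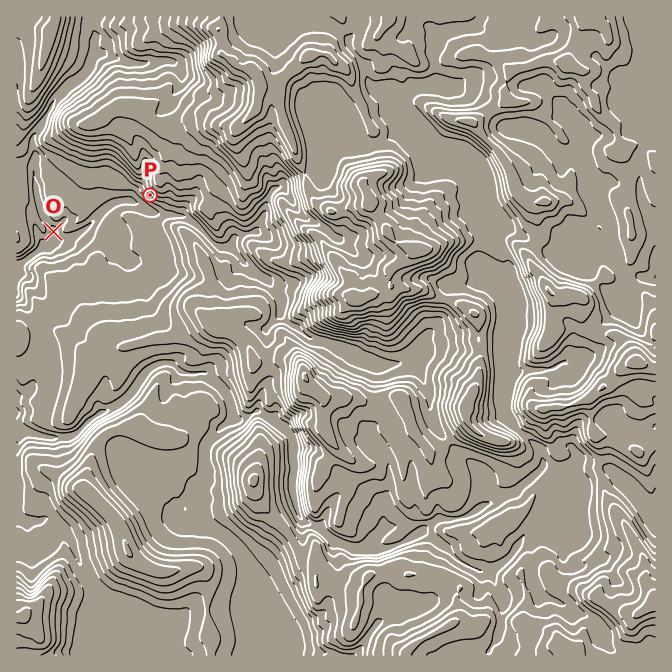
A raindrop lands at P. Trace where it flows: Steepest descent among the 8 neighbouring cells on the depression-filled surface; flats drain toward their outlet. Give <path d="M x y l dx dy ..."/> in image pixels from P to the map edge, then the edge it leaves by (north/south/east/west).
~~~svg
<path d="M150 195l-8 8-7 0-7-3-6 0-7 3-3 0-4 4-1 0-13 13 0 2-7 6-7 4-3 3-3 0-10 5-7 0-12 10-5 0-6 5-2 0-10 8-5 0"/>
exit: west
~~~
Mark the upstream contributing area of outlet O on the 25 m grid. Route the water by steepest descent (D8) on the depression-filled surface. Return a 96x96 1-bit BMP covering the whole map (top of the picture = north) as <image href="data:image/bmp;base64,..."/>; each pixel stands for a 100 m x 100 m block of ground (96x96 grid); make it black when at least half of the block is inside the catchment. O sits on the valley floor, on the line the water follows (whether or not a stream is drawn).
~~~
<image width="96" height="96" href="data:image/bmp;base64,Qk2+BAAAAAAAAD4AAAAoAAAAYAAAAGAAAAABAAEAAAAAAIAEAAATCwAAEwsAAAIAAAAAAAAA////AAAAAAAAAAAAAAAAAAAAAAAAAAAAAAAAAAAAAAAAAAAAAAAAAAAAAAAAAAAAAAAAAAAAAAAAAAAAAAAAAAAAAAAAAAAAAAAAAAAAAAAAAAAAAAAAAAAAAAAAAAAAAAAAAAAAAAAAAAAAAAAAAAAAAAAAAAAAAAAAAAAAAAAAAAAAAAAAAAAAAAAAAAAAAAAAAAAAAAAAAAAAAAAAAAAAAAAAAAAAAAAAAAAAAAAAAAAAAAAAAAAAAAAAAAAAAAAAAAAAAAAAAAAAAAAAAAAAAAAAAAAAAAAAAAAAAAAAAAAAAAAAAAAAAAAAAAAAAAAAAAAAAAAAAAAAAAAAAAAAAAAAAAAAAAAAAAAAAAAAAAAAAAAAAAAAAAAAAAAAAAAAAAAAAAAAAAAAAAAAAAAAAAAAAAAAAAAAAAAAAAAAAAAAAAAAAAAAAAAAAAAAAAAAAAAAAAAAAAAAAAAAAAAAAAAAAAAAAAAAAAAAAAAAAAAAAAAAAAAAAAAAAAAAAAAAAAAAAAAAAAAAAAAAAAAAAAAAAAAAAAAAAAAAAAAAAAAAAAAAAAAAAAAAAAAAAAAAAAAAAAAAAAAAAAAAAAAAAAAAAAAAAAAAAAAAAAAAAAAAAAAAAAAAAAAAAAAAAAAAAAAAAAAAAAAAAAAAAAAAAAAAAAAAAAAAAAAAAAAAAAAAAAAAAAAAAAAAAAAAAAAAAAAAAAAAAAAAAAAAAAAAAAAAAAAAAAAAAAAAAAAAAAAAAAAAAAAAAAAAAAAAAAAAAAAAAAAAAAAAAAAAAAAAAAAAAAAAAAAAAAAAAAAAAAAAAAAAAAAAAAAAAAAAAAAAAAAAAAAAAAAAAAAAAAAAAAAAAAAAAAAAAAAAAAAAAAAAAAAAAAAAAAAAAAAAAAAAAAAAAAAAAAAAAAAAAAAAAAAAAAAAAAAAAAAAAAAAAAAAAAAAAAAAAAAAAAAAAAAAAAAAAAAAAAAAAAAAAAAAAAAAAAAAAAAAAAAAAAAAAAAAAAAAAAAAAAAAAAAAAAAAAAAAAAAPAAAAAAAAAAAAAAAfwAAAAAAAAAAAAAA/wAAAAAAAAAAAAAD/4AAAAAAAAAAAAAD/4AAAAAAAAAAAAAD/4AAAAAAAAAAAAAD/4AAAAAAAAAAAAAD/4AAAAAAAAAAAAAD/4AAAAAAAAAAAAAD/4AAAAAAAAAAAAAD/4AAAAAAAAAAAAAD/4AAAAAAAAAAAAAD/4AAAAAAAAAAAAAD/4AAAAAAAAAAAAAD/4AAAAAAAAAAAAAD/4AOBgAAAAAAAAAD/8A/H4AAAAAAAAAD//B//8AAAAAAAAAD/////8AAAAAAAAAD/////8AAAAAAAAAD/////+AAAAAAAAAD/////+AAAAAAAAAD/////8AAAAAAAAAD/////8AAAAAAAAAD/////gAAAAAAAAAD/////AAAAAAAAAAD////+AAAAAAAAAAD////+AAAAAAAAAAD////+AAAAAAAAAAD////+AAAAAAAAAAD////+AAAAAAAAAAD////+AAAAAAAAAAA="/>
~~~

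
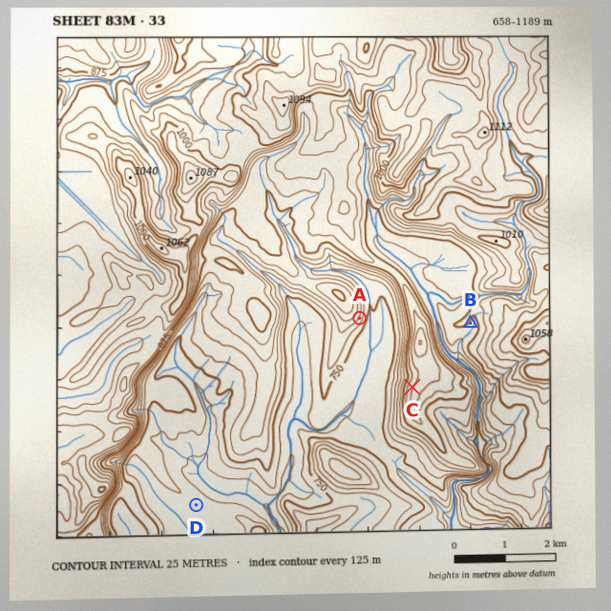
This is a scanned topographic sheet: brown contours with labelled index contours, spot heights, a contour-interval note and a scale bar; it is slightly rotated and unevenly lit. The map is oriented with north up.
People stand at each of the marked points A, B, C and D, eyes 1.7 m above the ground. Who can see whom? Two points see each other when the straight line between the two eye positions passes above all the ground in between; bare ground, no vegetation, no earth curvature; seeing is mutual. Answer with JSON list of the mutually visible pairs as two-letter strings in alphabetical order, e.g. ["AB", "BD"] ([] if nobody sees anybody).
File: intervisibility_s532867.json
["AC", "CD"]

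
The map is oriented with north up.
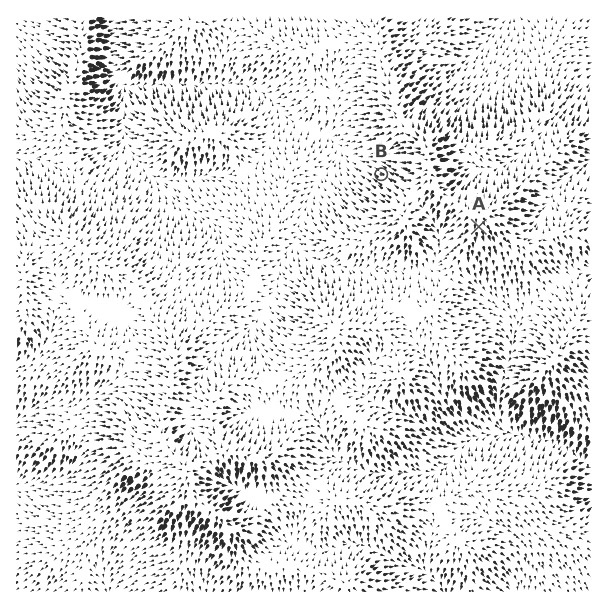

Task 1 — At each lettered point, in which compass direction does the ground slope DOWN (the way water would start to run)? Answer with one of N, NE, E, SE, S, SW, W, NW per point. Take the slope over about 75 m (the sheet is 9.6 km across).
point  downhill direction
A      S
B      NW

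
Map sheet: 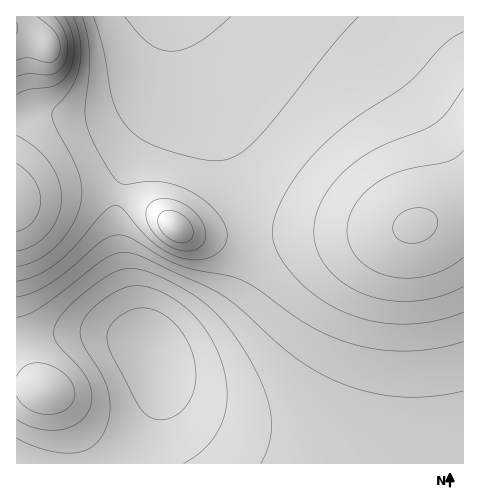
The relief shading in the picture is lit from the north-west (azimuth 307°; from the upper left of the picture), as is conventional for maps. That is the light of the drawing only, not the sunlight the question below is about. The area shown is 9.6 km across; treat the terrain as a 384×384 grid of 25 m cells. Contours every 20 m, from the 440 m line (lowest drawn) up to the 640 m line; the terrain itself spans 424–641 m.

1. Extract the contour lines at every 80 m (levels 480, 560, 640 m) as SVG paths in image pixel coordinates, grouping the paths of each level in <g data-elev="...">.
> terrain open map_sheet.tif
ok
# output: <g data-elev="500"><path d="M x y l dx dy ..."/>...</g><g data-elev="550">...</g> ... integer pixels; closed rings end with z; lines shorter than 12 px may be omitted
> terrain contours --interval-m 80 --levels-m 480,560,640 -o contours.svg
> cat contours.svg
<g data-elev="480"><path d="M17 419l17 9 20 2 17-3 14-10 4-7 3-8-2-17-9-15-25-28-2-8 1-8 5-10 11-11 31-25 18-10 9-2 9 1 13 4 17 7 33 20 21 20 21 28 19 35 8 29 2 14-2 13-4 13-5 11"/></g><g data-elev="560"><path d="M17 266l19-6 20-14 15-19 9-23 2-15-3-15-7-16-17-32-3-10 2-7 18-22 7-19 2-13-1-13-2-13-5-12"/><path d="M186 251l11-2 7-7 1-11-5-13-10-10-14-7-14-2-10 3-4 5-2 7 1 8 5 9 8 8 8 6 8 4z"/><path d="M463 88l-16 24-12 11-11 7-48 19-18 11-14 12-13 14-9 15-6 15-2 15 3 20 11 18 16 15 21 11 24 5 25 1 26-5 23-9"/></g>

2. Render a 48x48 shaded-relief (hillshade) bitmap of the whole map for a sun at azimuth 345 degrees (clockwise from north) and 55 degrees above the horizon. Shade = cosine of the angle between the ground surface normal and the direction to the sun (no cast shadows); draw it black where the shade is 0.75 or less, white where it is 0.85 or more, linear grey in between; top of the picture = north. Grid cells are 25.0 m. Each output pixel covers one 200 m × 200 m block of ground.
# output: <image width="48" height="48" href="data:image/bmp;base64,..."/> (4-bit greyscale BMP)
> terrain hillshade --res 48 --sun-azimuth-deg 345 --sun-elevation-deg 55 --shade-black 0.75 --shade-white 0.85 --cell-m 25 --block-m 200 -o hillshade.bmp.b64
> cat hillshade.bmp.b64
<image width="48" height="48" href="data:image/bmp;base64,Qk32BAAAAAAAAHYAAAAoAAAAMAAAADAAAAABAAQAAAAAAIAEAAATCwAAEwsAABAAAAAAAAAAAAAAABEREQAiIiIAMzMzAERERABVVVUAZmZmAHd3dwCIiIgAmZmZAKqqqgC7u7sAzMzMAN3d3QDu7u4A////AIiIiZmqu7zMzMzMy7u7u7uqqqqqqqqqqoiIiImaq7vMzMzMy7u7u7uqqqqqqqqqqnd3d4iZqrvMzMzMy7u7u7qqqqqqqqqqqnZmZneJqrvMzMzMy7u7u6qqqqqqqqqqqmZlVmeJmru8zMzMu7u7qqqqqqqqqqqqqnZmZneJmru8zMzLu7u6qqqqqqqqqqqqqoiHd4iZqru8zMzLu7uqqqqqqqqqqqqqqqqpmZmaq7u8zMu7u7qqqqqqqZmZmZmZmbzMu7u7u7u7u7u7u6qqqqqZmZmZmZmZmc3d3My7u7u7u7u7qqqqqpmZmZmZmZmZmd3d3czLu7u7u7uqqqqqmZmZmZmYiIiImc3d3cy7u7u7qqqqqqqZmZmZmIiIiIiIiLvMzLu7qqqqqqqqmZmZmZmYiIiIiIiIiKqqqqqqqZmqqZmZmZmZmZmIiIiId3d3iJmZmZmZmZmZmZmZmZmZmZiIiIh3d3d3d3iIiIiIiIiIiIiIiJmZmZiIiId3d3d3d2d3d3d3d4iIiIiIiImZmZiIiId3d3d3d2ZmZmZmd3d3d3d3iIiZmZmIiId3d3d3d1VVVVVmZmZmZmZneImZmZmYiIh3d3d3d1VERVVWZmZlVEVmeImZmZmZiIiId3d3d0RERFVVZmVUMzRWeImZmZmZmYiIiHd3d1VERFVVVVVDISNWeJmaqqqpmZmYiIiId1VVVVVVZVQyABNXiZqqqqqqqpmZmYiIiGVVVVVmZlUyETVomaqqqqqqqqqqmZmZiGZmZmZmZmZUVXiZqqqru7u7u7qqqqqZmXd3d3d3d3iJu7uqq7u7u7u7u7u7u6qqqYiIh3eIiJrO/+zLu7u7u7vMzMzLu7u6qpmZiIiJmrzv/+3Mu7u7u8zMzMzMzMu7uqqpmZmZqs3v/+3Mu7u7zMzMzMzMzMzLu7uqqqqqq83v/t3My7u8zMzMzd3d3czMy7u7uqqqu83e3dzMu7u8zMzM3d3d3d3MzMzLu7u7u8zd3MzMu7u8zMzM3d3d3d3czMzMu7u7u8zMzMy7u7u8zMzM3d3d3d3czNzMu7u7u8zMzMu7u7u7zMzMzd3d3d3czNzMu7u7u7vMu7u7u7u7vMzMzN3d3d3czMzLu7u7u7u7u7u7u7u7vMzMzMzN3dzMzMy7qqqru7u7u7u7u7u7u8zMzMzMzMzMzKqqqZqqu7u7u7u7u7u7u7vMzMzMzMzMzIiIiJmqu7u7u7u7u7u7u7u8zMzMzMzMzHdmZ4maq7u7u7u7u7u7u7u7vMzMzMzMzGVURXiaq7u7u7u7u7u7u7u7u7u8zMzMzFVDNGiaqru7u7u7u7u7u7u7u7u7u7zMzFVUM1eaqru7u7u7u7u7u7u7u7u7u7vMzGZmVFeaq7u7u7u7u7u7u7u7u7u7u7u8zHiJhniaq7u7u7u7u7u7u7u7u7u7u7u8zIm7qYmqu7u7u7u7u7u7u7u7u7u7u7u8zKvNy6qru7u7u7u7u7u7u7u7u7u7u7u7zKvN3Kqru7u7u7u7u7u7u7u7u7u7u7u7zA=="/>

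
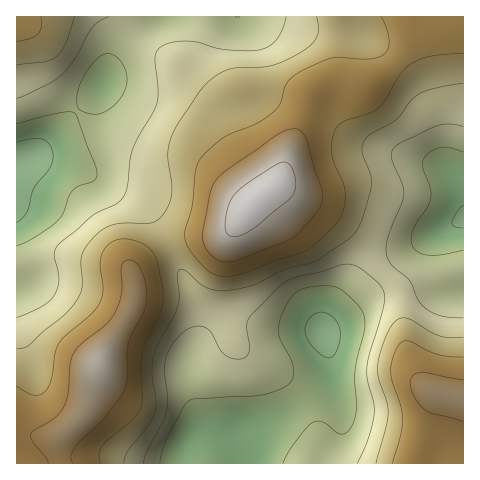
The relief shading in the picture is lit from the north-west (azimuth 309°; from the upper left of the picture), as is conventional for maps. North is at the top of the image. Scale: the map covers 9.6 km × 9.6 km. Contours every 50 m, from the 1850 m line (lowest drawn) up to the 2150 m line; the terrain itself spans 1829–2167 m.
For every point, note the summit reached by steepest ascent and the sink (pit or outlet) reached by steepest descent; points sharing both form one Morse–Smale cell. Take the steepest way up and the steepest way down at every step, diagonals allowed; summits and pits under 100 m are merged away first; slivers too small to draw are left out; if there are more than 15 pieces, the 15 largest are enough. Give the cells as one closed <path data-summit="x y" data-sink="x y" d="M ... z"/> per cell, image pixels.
<path data-summit="259 196" data-sink="17 161" d="M463 16l-304 0-40 38-9 12-8 21-64 65-8 5 48 12 21 13 39 18 12 11 18 34 15-6 38-4 9-4 16-22 14-15 20-14 10-32 13-26 11-31 19-7 32 2 30-24 11-14 12-23 10 3 17-2 17-5z"/><path data-summit="259 196" data-sink="321 332" d="M277 185l-17 9-14 15-9 15-10 9-11 3-33 3-15 6 35 73-3 15-12 24-3 11 4 22 9 27 1 15-14 19 0 13 136 0 5-18 14-20 0-21-11-55-7-18 26-21 37-38-32-40-37-26z"/><path data-summit="259 196" data-sink="463 218" d="M463 20l-24 8-21-3-12 23-11 14-30 24-32-2-19 7-11 31-13 26-7 25-8 12 41 22 37 26 32 41 14-14 27-21 28-15-4 10 1 10 12 44z"/><path data-summit="99 364" data-sink="17 161" d="M36 157l-8 0-12 4 0 302 45 1-1-26 25-26 10-27 5-24 32-53 2-7-1-31 10-10 25-16-18-33-12-11-39-18-21-13z"/><path data-summit="99 364" data-sink="321 332" d="M167 245l-24 15-10 10 1 31-2 7-32 53-5 24-10 27-25 26-1 13 3 13 121 0 2-13 4-7 9-9 1-12-10-33-4-22 3-11 12-24 3-15z"/><path data-summit="463 399" data-sink="321 332" d="M385 274l-37 37-26 21 9 28 11 52-2 14-16 25-2 13 91 0 22-58 3-13-8-3-9-7-11-20-6-23-5-49z"/><path data-summit="17 21" data-sink="17 161" d="M158 16l-142 1 1 144 10-3 11-6 24-23 40-42 8-21 9-12z"/><path data-summit="463 399" data-sink="463 218" d="M453 225l-27 14-27 21-13 14 13 17 7 56 10 29 5 7 11 9 31 7 1-111-13-44-1-10z"/><path data-summit="463 399" data-sink="17 161" d="M439 393l-25 71 50-1 0-64z"/>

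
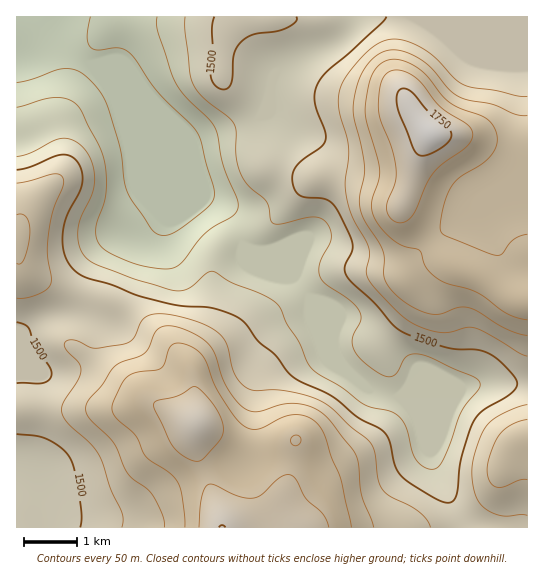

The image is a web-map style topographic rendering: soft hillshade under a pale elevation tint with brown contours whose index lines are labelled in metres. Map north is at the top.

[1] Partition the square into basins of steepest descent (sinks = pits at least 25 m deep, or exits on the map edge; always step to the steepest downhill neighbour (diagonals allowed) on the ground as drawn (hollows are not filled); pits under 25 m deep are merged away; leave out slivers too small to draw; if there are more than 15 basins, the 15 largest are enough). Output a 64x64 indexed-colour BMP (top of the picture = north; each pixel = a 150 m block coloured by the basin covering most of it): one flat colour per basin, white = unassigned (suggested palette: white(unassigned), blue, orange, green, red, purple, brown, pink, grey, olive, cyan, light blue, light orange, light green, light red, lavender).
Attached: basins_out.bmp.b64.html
<image width="64" height="64" href="data:image/bmp;base64,Qk12CAAAAAAAAHYAAAAoAAAAQAAAAEAAAAABAAQAAAAAAAAIAAATCwAAEwsAABAAAAAAAAAA////ALR3HwAOf/8ALKAsACgn1gC9Z5QAS1aMAMJ34wB/f38AIr28AM++FwDox64AeLv/AIrfmACWmP8A1bDFACIiIiIiIiIiIiIiIiIRERERERERERERERERERERERERIiIiIiIiIiIiIiIiIREREREREREREREREREREREREREiIiIiIiIiIiIiIiIhERERERERERERERERERERERERESIiIiIiIiIiIiIiIiERERERERERERERERERERERERERIiIiIiIiIiIiIiIiEREREREREREREREREREREREREREiIiIiIiIiIiIiIiIRERERERERERERERERERERERERESIiIiIiIiIiIiIiIhERERERERERERERERERERERERERIiIiIiIiIiIiIiIhEREREREREREREREREREREREREREiIiIiIiIiIiIiIiERERERERERERERERERERERERERESIiIiIiIiIiIiIiIRERERERERERERERERERERERERERIiIiIiIiIiIiIiIREREREREREREREREREREREREREREiIiIiIiIiIiIiIhERERERERERERERERERERERERERESIiIiIiIiIiIiIiERERERERERERERERERERERERERERIiIiIiIiIiIiIiIREREREREREREREREREREREREREREiIiIiIiIiIiIiMxERERERERERERERERERERERERERETMzMzMzMzMyIzMzERERERERERERERERERERERERERERMzMzMzMzMzMzMzMREREREREREREREREREREREREREREzMzMzMzMzMzMzMxERERERERERERERERERERERERERETMzMzMzMzMzMzMzERERERERERERERERERERERERERERMzMzMzMzMzMzMzMREREREREREREREREREREREREREREzMzMzMzMzMzMzMRERERERERERERERERERERERERERETMzMzMzMzMzMzMxERERERERERERERERERERERERERERMzMzMzMzMzMzMxEREREREREREREREREREREREREREREzMzMzMzMzMzMxERERERERERERERERERERERERERERETMzMzMzMzMzMxERERERERERERERERERERERERERERERMzMzMzMzMzMREREREREREREREREREREREREREREREREzMzMzMzMzMRERERERERERERERERERERERERERERERETMzMzMzMzERERERERERERERERERERERERERERERERERMzMzMzMREREREREREREREREREREREREREREREREREREzMzMxERERERERERERERERERERERERERERERERERERETMzERERERERERERERERERERERERERERERERERERERERMxERERERERERERERERERERERERERERERERERERERERExERERERERERERERERERERERERERERERERERERERERERERERERERERERERERERERERERERERERERERERERERERERERERERERERERERERERERERERERERERERERERERERERERERERERERERERERERERERERERERERERERERERERERERERERERERERERERERERERERERERERERERERERERERERERERERERERERERERERERERERERERERERERERERERERERERERERERERERERERERERERERERERERERERERERERERERERERERERERERERERERERERERERERERERERERERERERERERERERERERERERERERERERERERERERERERERERERERERERERERERERERERERERERERERERERERERERERERERERERERERERERERERERERERERERERERERERERERERERERERERERERERERERERERERERERERERERERERERERERERERERERERERERERERERERERERERERERERERERERERERERERERERERERERERERERERERERERERERERERERERERERERERERERERERERERERERERERERERERERERERERERERERERERERERERERERERERERERERERERERERERERERERERERERERERERERERERERERERERERERERERERERERERERERERERERERERERERERERERERERERERERERERERERERERERERERERERERERERERERERERERERERERERERERERERERERERERERERERERERERERERERERERERERERERERERERERERERERERERERERERERERERERERERERERERERERERERERERERERERERERERERERERERERERERERERERERERERERERERERERERERERERERERERERERERERERERERERERERERERERERERERERERERERERERERERERERERERERERERERERERERERERERERERERERERERERERERERERERERERERERERERERERERERERERERERERERERERERERERERERERERERERERERERERERERERERERERERERERERERERERERERERERERERERERERERERERERERERERERERERERERERERERERERERERERERERERERERERERERERERERERERERERERERERERERERERERERERERERERERERERERERERERERERERERERERERERERERERERERERERERERERERERERERERERERERERERERERERERERERERERERERER"/>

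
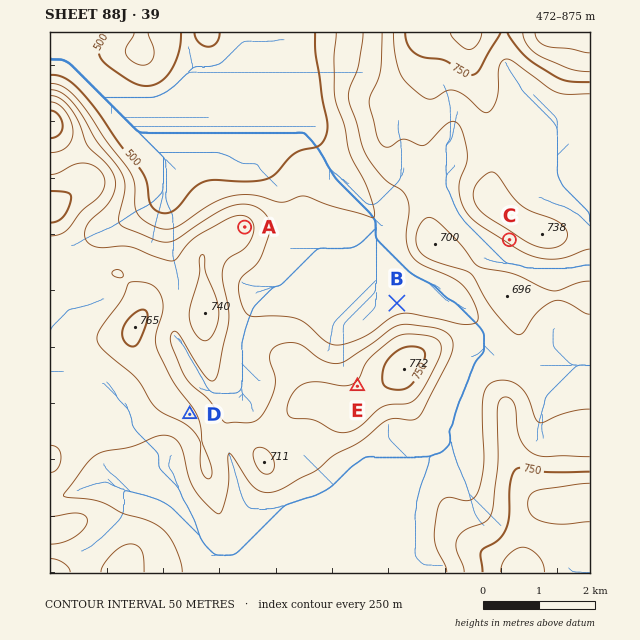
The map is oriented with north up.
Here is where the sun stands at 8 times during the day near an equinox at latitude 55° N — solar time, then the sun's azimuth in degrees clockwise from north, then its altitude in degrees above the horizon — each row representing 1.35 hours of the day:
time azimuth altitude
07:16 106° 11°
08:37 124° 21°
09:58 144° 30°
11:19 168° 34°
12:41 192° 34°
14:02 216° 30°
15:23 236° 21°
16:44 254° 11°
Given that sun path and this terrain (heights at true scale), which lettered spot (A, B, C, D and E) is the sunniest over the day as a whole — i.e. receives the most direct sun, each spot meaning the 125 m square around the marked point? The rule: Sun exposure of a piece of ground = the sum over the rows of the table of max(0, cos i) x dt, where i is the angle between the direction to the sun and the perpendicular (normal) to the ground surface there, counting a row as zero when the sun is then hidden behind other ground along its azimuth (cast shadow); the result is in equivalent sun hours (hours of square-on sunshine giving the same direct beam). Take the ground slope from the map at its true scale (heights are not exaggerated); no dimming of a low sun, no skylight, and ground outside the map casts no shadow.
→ C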